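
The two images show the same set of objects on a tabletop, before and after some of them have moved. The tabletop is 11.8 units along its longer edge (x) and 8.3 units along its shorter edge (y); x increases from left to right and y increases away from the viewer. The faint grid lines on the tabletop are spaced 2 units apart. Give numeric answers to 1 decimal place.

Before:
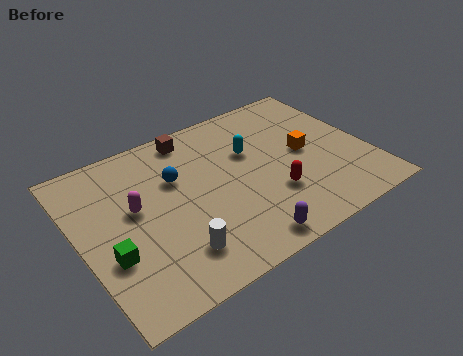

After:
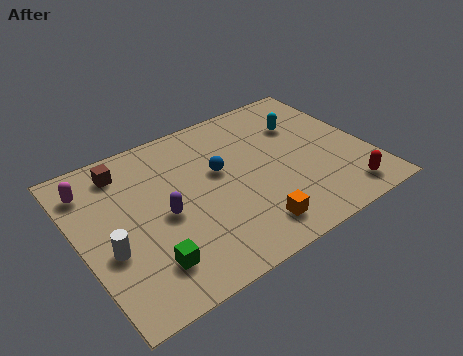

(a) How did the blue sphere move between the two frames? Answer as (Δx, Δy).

(1.7, -0.5)

The blue sphere started near (4.1, 5.4) and ended near (5.8, 4.9).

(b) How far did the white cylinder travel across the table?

2.8

The white cylinder moved from about (3.4, 1.8) to (1.0, 3.2), a distance of √(2.4² + 1.4²) ≈ 2.8.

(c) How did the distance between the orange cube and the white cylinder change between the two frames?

-0.7

The distance was about 6.4 in the first image and 5.7 in the second, so they moved 0.7 units closer together.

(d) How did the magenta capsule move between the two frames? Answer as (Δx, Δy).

(-1.5, 1.9)

The magenta capsule started near (2.3, 4.7) and ended near (0.8, 6.6).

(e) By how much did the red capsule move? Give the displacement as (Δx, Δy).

(2.7, -1.4)

The red capsule was at about (7.6, 2.6) and moved to about (10.3, 1.2).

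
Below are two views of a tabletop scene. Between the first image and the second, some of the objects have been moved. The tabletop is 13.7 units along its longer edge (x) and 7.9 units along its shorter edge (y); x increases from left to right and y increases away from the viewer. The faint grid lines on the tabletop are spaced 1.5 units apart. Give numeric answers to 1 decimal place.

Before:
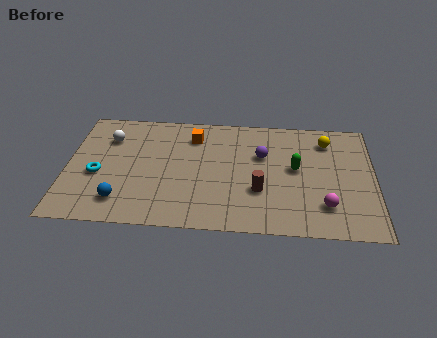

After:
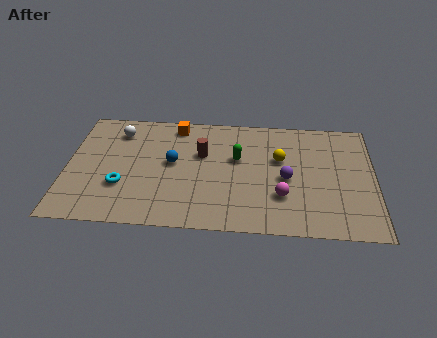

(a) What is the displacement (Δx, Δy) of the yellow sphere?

(-2.1, -1.4)

The yellow sphere was at about (11.6, 6.3) and moved to about (9.5, 4.9).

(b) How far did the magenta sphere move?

2.0

The magenta sphere moved from about (11.5, 1.9) to (9.6, 2.4), a distance of √(1.9² + 0.5²) ≈ 2.0.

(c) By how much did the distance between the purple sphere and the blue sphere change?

-2.0

The distance was about 7.1 in the first image and 5.1 in the second, so they moved 2.0 units closer together.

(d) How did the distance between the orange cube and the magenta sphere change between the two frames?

-0.7

The distance was about 7.3 in the first image and 6.6 in the second, so they moved 0.7 units closer together.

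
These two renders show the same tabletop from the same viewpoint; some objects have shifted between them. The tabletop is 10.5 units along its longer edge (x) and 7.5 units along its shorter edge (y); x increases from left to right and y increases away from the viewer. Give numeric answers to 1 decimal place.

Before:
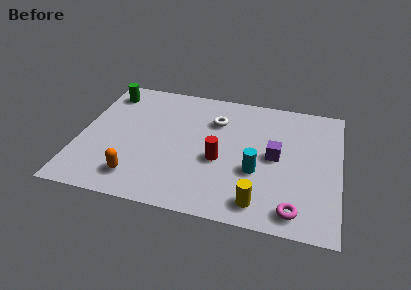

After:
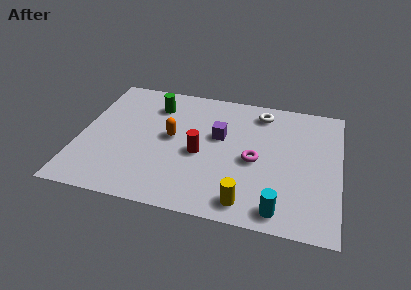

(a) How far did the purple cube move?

2.4

The purple cube was near (7.9, 3.8) before and (5.6, 4.5) after, so it travelled √(2.3² + 0.7²) ≈ 2.4 units.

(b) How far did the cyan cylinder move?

2.1

The cyan cylinder was near (7.2, 2.8) before and (8.2, 0.9) after, so it travelled √(1.0² + 1.9²) ≈ 2.1 units.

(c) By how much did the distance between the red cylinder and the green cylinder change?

-2.5

Before: roughly 5.7 units apart; after: 3.2. That's 2.5 units closer together.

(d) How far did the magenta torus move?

2.9

The magenta torus was near (8.8, 1.0) before and (7.1, 3.4) after, so it travelled √(1.7² + 2.4²) ≈ 2.9 units.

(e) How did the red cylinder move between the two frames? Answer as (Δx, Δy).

(-0.8, 0.2)

The red cylinder was at about (5.7, 3.1) and moved to about (4.9, 3.3).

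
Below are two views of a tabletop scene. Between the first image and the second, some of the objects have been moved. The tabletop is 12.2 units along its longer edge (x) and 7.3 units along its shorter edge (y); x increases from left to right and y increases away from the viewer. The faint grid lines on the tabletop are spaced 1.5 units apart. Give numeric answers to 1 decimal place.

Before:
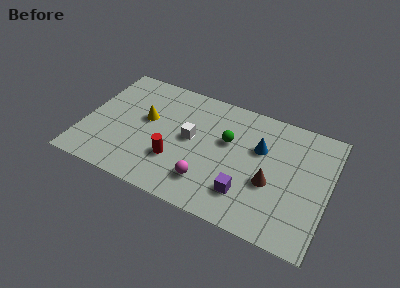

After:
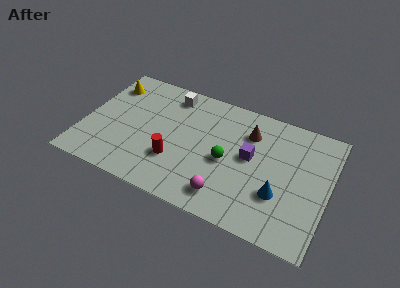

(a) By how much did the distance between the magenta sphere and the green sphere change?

-0.9

Before: roughly 2.9 units apart; after: 2.0. That's 0.9 units closer together.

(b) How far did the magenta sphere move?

1.1

The magenta sphere was near (6.4, 1.7) before and (7.4, 1.3) after, so it travelled √(1.0² + 0.4²) ≈ 1.1 units.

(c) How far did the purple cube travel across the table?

2.2

The purple cube was near (8.3, 1.8) before and (8.3, 4.0) after, so it travelled √(0.0² + 2.2²) ≈ 2.2 units.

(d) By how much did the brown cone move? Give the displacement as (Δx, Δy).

(-1.3, 2.5)

The brown cone started near (9.4, 2.9) and ended near (8.1, 5.4).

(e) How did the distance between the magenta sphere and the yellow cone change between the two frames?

+3.6

The distance was about 4.2 in the first image and 7.8 in the second, so they moved 3.6 units further apart.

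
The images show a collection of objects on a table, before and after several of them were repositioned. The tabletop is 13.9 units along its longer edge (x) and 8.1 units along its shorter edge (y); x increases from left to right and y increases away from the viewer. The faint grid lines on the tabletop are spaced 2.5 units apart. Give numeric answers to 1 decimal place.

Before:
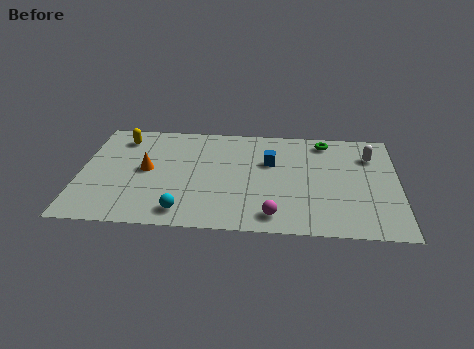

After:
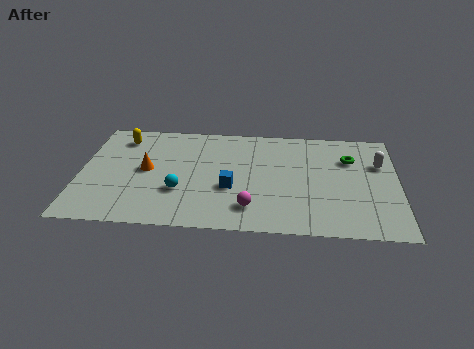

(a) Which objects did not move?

the orange cone and the yellow capsule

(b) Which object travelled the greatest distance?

the blue cube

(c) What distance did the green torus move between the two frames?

1.7

The green torus moved from about (10.7, 7.0) to (11.8, 5.7), a distance of √(1.1² + 1.3²) ≈ 1.7.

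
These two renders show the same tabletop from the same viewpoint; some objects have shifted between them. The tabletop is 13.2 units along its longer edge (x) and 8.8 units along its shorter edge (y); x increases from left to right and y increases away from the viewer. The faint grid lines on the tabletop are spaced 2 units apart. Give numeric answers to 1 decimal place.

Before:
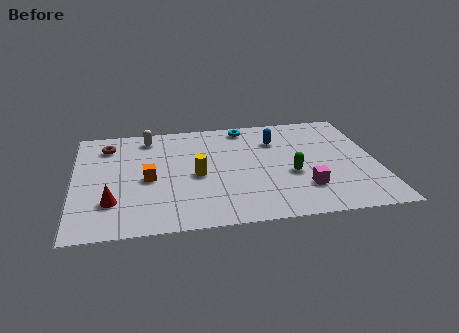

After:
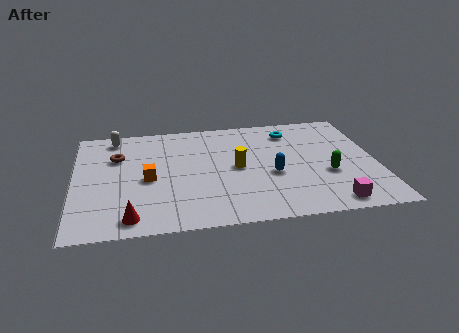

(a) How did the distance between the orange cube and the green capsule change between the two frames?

+1.6

Before: roughly 6.2 units apart; after: 7.8. That's 1.6 units further apart.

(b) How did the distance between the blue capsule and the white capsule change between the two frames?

+2.2

Before: roughly 5.7 units apart; after: 7.9. That's 2.2 units further apart.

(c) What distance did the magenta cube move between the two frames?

1.7

From (9.9, 2.3) to (11.0, 1.0), the magenta cube covered √(1.1² + 1.3²) ≈ 1.7 units.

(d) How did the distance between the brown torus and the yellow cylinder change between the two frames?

+0.6

The distance was about 4.8 in the first image and 5.4 in the second, so they moved 0.6 units further apart.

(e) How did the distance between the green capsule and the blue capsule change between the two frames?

-0.5

Before: roughly 2.9 units apart; after: 2.4. That's 0.5 units closer together.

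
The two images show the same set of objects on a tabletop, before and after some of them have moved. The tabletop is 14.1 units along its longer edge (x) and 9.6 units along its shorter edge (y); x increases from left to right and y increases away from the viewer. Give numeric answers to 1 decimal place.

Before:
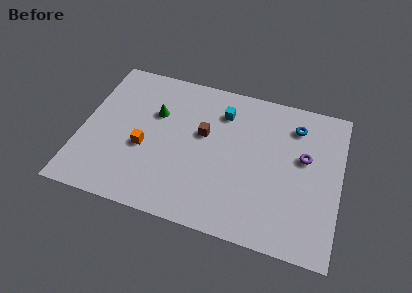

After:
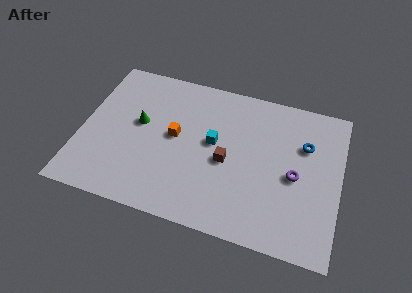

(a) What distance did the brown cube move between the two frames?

2.0

From (6.6, 5.7) to (8.0, 4.3), the brown cube covered √(1.4² + 1.4²) ≈ 2.0 units.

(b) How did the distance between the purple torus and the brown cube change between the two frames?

-1.8

They were about 5.5 units apart before and 3.7 after — 1.8 units closer together.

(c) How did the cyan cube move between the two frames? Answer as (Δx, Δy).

(-0.3, -2.1)

The cyan cube started near (7.5, 7.4) and ended near (7.2, 5.3).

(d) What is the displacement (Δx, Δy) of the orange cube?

(1.6, 1.2)

The orange cube was at about (3.5, 3.9) and moved to about (5.1, 5.1).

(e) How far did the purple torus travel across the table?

1.4

The purple torus moved from about (12.1, 5.7) to (11.7, 4.4), a distance of √(0.4² + 1.3²) ≈ 1.4.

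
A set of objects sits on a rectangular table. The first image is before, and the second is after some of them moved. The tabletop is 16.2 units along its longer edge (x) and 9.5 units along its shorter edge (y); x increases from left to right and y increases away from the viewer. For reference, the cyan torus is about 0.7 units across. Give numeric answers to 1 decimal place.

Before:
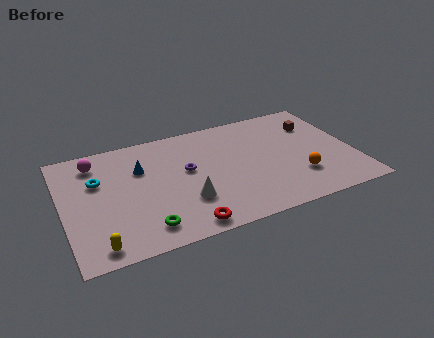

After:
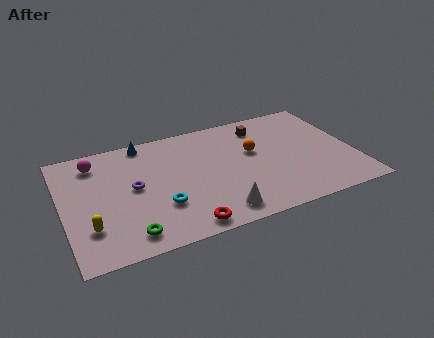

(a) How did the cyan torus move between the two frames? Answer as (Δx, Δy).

(3.2, -3.2)

The cyan torus was at about (2.0, 6.2) and moved to about (5.2, 3.0).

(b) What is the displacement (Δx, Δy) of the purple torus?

(-3.0, -0.4)

The purple torus started near (6.9, 5.4) and ended near (3.9, 5.0).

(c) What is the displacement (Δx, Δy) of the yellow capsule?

(-0.3, 1.5)

From the two frames, the yellow capsule sits at roughly (1.6, 1.1) before and (1.3, 2.6) after.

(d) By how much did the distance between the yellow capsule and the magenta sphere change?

-1.5

The distance was about 6.7 in the first image and 5.2 in the second, so they moved 1.5 units closer together.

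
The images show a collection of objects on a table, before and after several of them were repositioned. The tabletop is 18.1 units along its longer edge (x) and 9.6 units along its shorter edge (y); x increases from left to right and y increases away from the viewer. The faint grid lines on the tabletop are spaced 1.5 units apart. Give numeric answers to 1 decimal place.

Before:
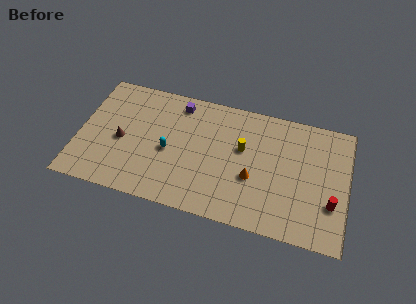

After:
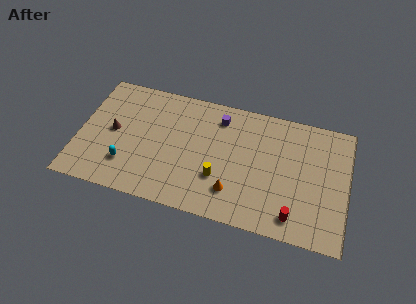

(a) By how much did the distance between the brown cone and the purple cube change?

+2.3

The distance was about 5.3 in the first image and 7.6 in the second, so they moved 2.3 units further apart.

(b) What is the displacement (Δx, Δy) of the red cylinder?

(-2.4, -1.6)

The red cylinder started near (17.1, 3.1) and ended near (14.7, 1.5).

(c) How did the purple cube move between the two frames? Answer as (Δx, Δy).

(2.8, -0.4)

The purple cube started near (6.5, 8.2) and ended near (9.3, 7.8).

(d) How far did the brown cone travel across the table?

0.8

The brown cone was near (2.9, 4.3) before and (2.3, 4.9) after, so it travelled √(0.6² + 0.6²) ≈ 0.8 units.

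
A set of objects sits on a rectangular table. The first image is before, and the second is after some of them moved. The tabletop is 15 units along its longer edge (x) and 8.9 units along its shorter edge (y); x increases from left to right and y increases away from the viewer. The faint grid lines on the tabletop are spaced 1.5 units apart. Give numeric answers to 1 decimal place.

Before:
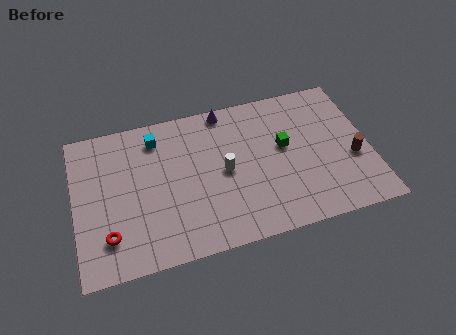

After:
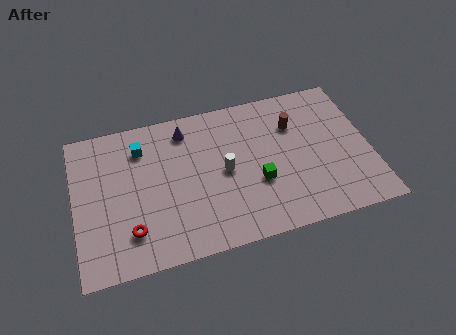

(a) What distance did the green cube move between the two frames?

2.3

From (10.7, 5.1) to (9.2, 3.3), the green cube covered √(1.5² + 1.8²) ≈ 2.3 units.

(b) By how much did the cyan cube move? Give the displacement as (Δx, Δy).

(-0.8, -0.4)

The cyan cube was at about (4.3, 7.3) and moved to about (3.5, 6.9).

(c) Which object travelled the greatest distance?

the brown cylinder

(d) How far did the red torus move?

1.1

The red torus moved from about (1.6, 2.1) to (2.7, 2.1), a distance of √(1.1² + 0.0²) ≈ 1.1.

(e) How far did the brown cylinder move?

4.0

From (14.1, 3.5) to (11.3, 6.3), the brown cylinder covered √(2.8² + 2.8²) ≈ 4.0 units.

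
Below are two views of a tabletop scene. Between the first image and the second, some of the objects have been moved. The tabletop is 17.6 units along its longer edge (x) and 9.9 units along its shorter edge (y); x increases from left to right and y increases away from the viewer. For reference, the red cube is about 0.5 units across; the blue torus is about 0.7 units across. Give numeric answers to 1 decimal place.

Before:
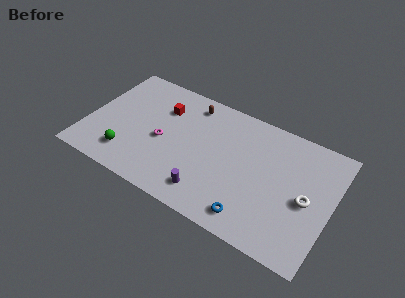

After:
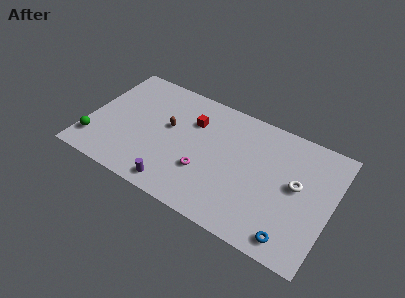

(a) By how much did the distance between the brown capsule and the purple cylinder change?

-2.3

Before: roughly 7.0 units apart; after: 4.7. That's 2.3 units closer together.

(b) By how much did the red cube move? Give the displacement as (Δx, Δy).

(2.2, -0.1)

The red cube started near (5.1, 7.1) and ended near (7.3, 7.0).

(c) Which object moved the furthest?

the magenta torus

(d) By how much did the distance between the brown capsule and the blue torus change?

+1.8

The distance was about 8.8 in the first image and 10.6 in the second, so they moved 1.8 units further apart.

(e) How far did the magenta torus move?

3.4

The magenta torus was near (5.5, 4.4) before and (8.7, 3.3) after, so it travelled √(3.2² + 1.1²) ≈ 3.4 units.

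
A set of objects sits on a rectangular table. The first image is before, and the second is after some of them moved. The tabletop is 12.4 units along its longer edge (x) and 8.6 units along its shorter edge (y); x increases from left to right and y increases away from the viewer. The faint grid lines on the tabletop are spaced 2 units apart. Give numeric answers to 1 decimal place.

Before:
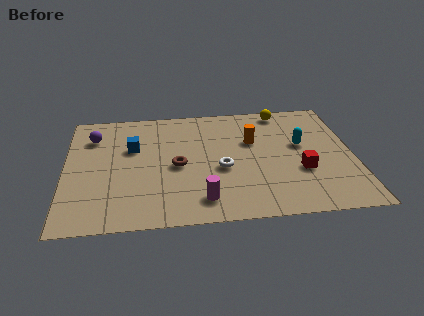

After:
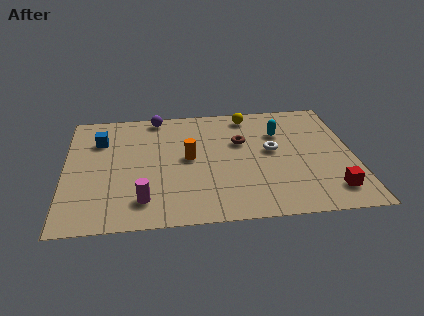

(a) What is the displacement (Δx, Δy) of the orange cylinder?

(-2.8, -1.0)

From the two frames, the orange cylinder sits at roughly (8.1, 5.5) before and (5.3, 4.5) after.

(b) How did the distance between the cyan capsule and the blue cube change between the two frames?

+0.5

Before: roughly 7.3 units apart; after: 7.8. That's 0.5 units further apart.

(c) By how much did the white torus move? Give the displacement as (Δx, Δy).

(2.2, 1.1)

The white torus was at about (6.7, 3.6) and moved to about (8.9, 4.7).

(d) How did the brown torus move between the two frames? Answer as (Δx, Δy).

(2.8, 1.5)

The brown torus started near (4.8, 4.0) and ended near (7.6, 5.5).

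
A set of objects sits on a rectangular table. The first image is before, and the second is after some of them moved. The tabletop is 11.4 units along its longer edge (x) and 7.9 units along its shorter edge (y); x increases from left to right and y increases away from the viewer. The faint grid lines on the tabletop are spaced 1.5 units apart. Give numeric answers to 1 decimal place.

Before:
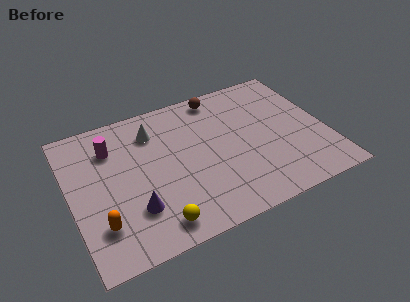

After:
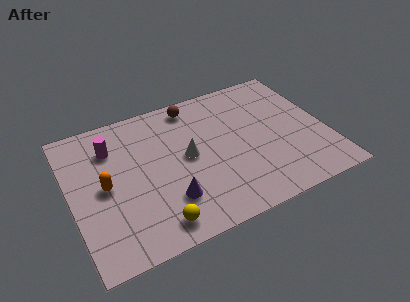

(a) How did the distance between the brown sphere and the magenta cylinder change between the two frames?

-1.2

Before: roughly 5.1 units apart; after: 3.9. That's 1.2 units closer together.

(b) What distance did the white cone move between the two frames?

2.4

The white cone moved from about (3.9, 6.1) to (5.2, 4.1), a distance of √(1.3² + 2.0²) ≈ 2.4.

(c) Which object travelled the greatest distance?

the white cone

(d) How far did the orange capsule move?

1.9

The orange capsule moved from about (1.1, 2.0) to (1.5, 3.9), a distance of √(0.4² + 1.9²) ≈ 1.9.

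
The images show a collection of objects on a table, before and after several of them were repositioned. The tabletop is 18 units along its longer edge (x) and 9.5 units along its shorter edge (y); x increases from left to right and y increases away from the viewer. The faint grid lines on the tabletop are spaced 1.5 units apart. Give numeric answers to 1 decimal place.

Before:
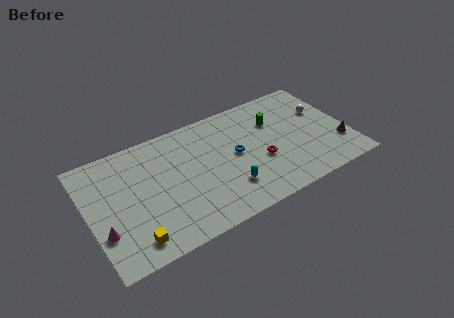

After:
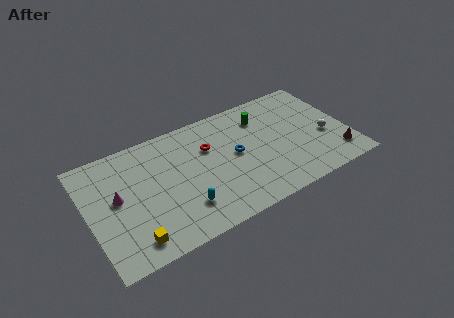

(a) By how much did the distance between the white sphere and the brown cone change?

-1.5

The distance was about 3.5 in the first image and 2.0 in the second, so they moved 1.5 units closer together.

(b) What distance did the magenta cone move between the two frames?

2.5

The magenta cone moved from about (0.8, 3.0) to (2.0, 5.2), a distance of √(1.2² + 2.2²) ≈ 2.5.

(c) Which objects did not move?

the yellow cube and the blue torus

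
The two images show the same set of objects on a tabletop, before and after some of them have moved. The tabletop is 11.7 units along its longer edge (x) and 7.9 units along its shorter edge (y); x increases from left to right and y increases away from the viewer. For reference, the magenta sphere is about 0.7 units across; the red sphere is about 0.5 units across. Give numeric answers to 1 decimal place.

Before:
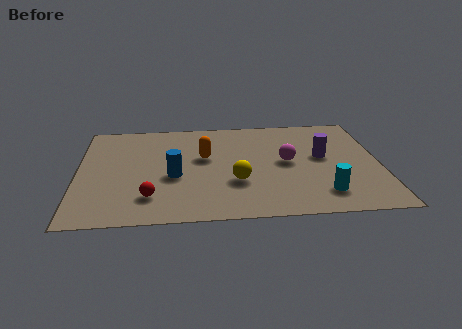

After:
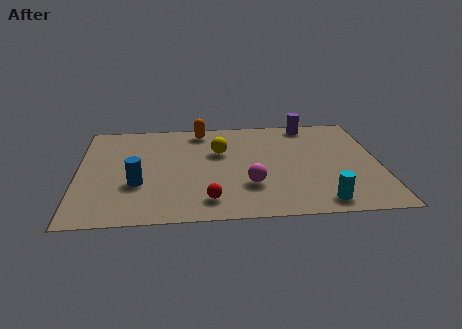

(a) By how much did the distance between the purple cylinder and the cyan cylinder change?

+3.3

The distance was about 2.8 in the first image and 6.1 in the second, so they moved 3.3 units further apart.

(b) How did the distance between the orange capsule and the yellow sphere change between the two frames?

-0.4

They were about 2.3 units apart before and 1.9 after — 0.4 units closer together.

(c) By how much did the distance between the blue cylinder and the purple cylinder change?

+2.1

Before: roughly 5.9 units apart; after: 8.0. That's 2.1 units further apart.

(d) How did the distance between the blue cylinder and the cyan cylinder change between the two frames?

+1.3

The distance was about 5.9 in the first image and 7.2 in the second, so they moved 1.3 units further apart.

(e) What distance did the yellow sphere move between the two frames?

2.5

The yellow sphere moved from about (6.1, 2.7) to (5.5, 5.1), a distance of √(0.6² + 2.4²) ≈ 2.5.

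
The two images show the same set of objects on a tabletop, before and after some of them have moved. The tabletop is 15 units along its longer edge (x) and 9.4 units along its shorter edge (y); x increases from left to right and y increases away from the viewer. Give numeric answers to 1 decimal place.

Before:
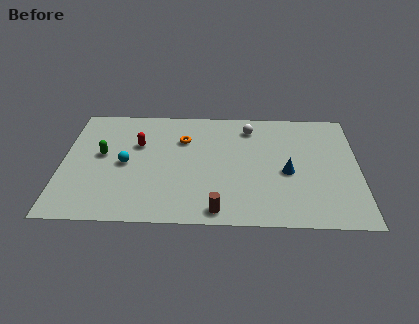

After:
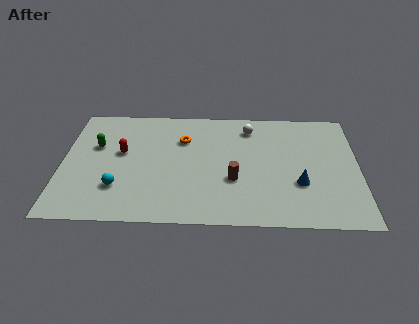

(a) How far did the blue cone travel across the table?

1.1

From (11.4, 4.1) to (12.0, 3.2), the blue cone covered √(0.6² + 0.9²) ≈ 1.1 units.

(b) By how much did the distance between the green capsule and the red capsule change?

-0.6

Before: roughly 2.0 units apart; after: 1.4. That's 0.6 units closer together.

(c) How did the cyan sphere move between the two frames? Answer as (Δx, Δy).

(-0.3, -1.9)

From the two frames, the cyan sphere sits at roughly (3.2, 4.5) before and (2.9, 2.6) after.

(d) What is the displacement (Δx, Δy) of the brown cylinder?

(0.8, 2.4)

The brown cylinder was at about (7.9, 1.0) and moved to about (8.7, 3.4).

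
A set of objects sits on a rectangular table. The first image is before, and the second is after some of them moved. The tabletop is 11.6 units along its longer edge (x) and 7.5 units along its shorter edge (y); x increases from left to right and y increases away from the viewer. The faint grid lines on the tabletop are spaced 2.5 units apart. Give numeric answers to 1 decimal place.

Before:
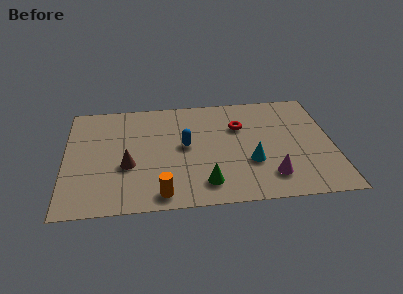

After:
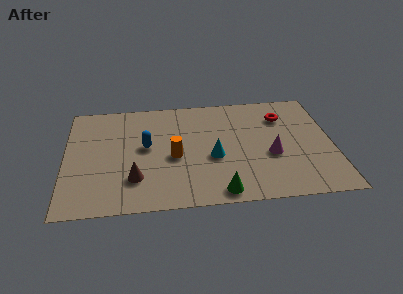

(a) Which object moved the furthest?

the orange cylinder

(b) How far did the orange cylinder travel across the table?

2.5

The orange cylinder was near (4.1, 0.9) before and (4.7, 3.3) after, so it travelled √(0.6² + 2.4²) ≈ 2.5 units.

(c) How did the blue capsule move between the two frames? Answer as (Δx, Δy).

(-1.7, 0.1)

The blue capsule started near (5.2, 4.0) and ended near (3.5, 4.1).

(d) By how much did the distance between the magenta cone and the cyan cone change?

+1.2

The distance was about 1.3 in the first image and 2.5 in the second, so they moved 1.2 units further apart.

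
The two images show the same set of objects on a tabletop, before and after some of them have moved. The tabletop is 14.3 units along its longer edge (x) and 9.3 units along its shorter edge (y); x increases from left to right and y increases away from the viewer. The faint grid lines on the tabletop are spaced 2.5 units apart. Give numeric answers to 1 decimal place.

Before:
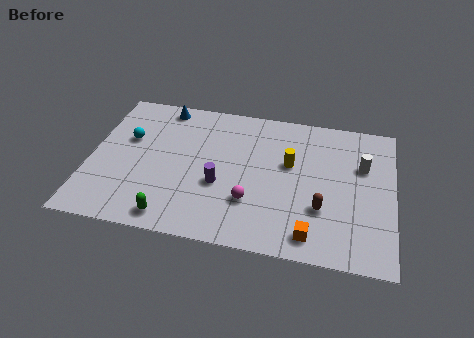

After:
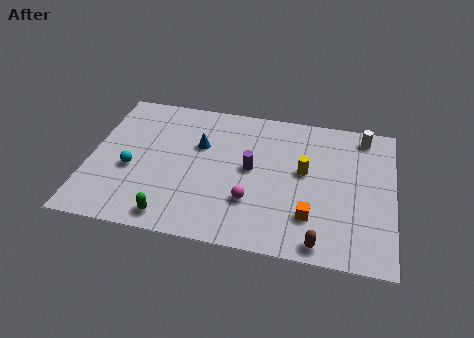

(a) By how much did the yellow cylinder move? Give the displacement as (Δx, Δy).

(0.7, -0.4)

The yellow cylinder was at about (9.4, 5.6) and moved to about (10.1, 5.2).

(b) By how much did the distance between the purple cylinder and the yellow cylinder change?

-1.3

Before: roughly 3.8 units apart; after: 2.5. That's 1.3 units closer together.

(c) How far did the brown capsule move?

2.1

From (11.0, 3.0) to (11.0, 0.9), the brown capsule covered √(0.0² + 2.1²) ≈ 2.1 units.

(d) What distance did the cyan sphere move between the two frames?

2.0

The cyan sphere was near (1.7, 5.8) before and (2.0, 3.8) after, so it travelled √(0.3² + 2.0²) ≈ 2.0 units.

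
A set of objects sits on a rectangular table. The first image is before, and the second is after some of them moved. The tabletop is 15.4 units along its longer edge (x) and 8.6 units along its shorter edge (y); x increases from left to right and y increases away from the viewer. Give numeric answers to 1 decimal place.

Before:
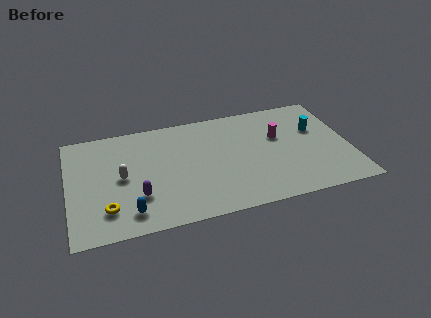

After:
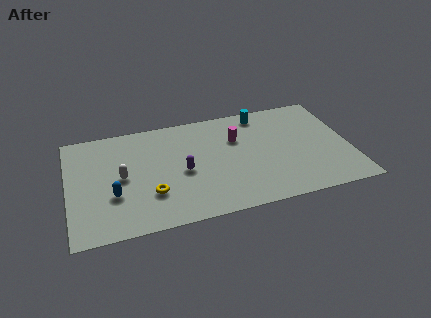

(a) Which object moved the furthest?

the cyan cylinder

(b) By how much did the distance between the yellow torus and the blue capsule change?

+0.7

Before: roughly 1.3 units apart; after: 2.0. That's 0.7 units further apart.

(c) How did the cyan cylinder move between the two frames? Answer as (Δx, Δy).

(-2.9, 2.0)

From the two frames, the cyan cylinder sits at roughly (13.7, 5.5) before and (10.8, 7.5) after.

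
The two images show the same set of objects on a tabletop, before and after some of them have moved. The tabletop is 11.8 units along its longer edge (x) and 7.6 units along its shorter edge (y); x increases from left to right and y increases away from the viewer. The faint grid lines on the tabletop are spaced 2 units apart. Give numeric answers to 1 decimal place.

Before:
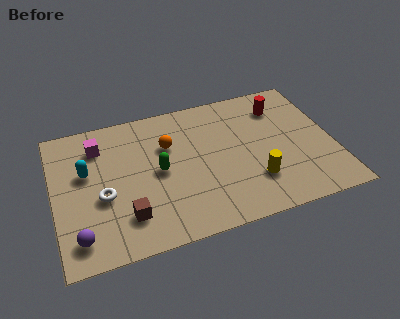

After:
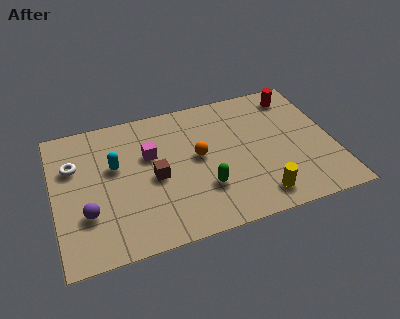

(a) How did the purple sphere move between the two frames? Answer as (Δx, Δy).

(0.4, 1.1)

The purple sphere started near (0.9, 1.3) and ended near (1.3, 2.4).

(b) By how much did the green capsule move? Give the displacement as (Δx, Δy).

(1.8, -1.5)

The green capsule was at about (4.4, 3.8) and moved to about (6.2, 2.3).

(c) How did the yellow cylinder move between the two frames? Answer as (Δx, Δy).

(0.1, -0.9)

The yellow cylinder was at about (8.3, 2.1) and moved to about (8.4, 1.2).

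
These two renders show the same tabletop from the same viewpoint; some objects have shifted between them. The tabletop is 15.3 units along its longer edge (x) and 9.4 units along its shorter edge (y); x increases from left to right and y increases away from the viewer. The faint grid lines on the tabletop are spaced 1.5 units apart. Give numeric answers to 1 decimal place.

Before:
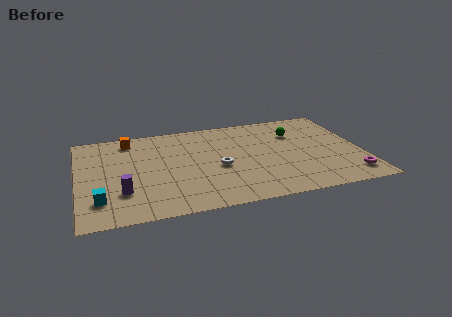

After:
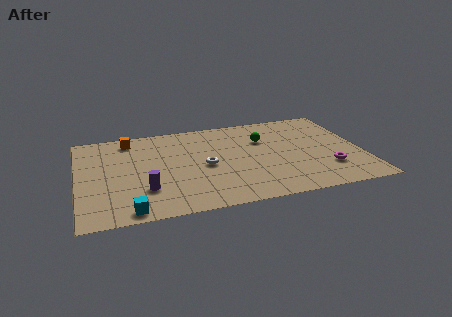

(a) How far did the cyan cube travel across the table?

2.0

From (1.1, 2.2) to (2.6, 0.9), the cyan cube covered √(1.5² + 1.3²) ≈ 2.0 units.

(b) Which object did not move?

the orange cube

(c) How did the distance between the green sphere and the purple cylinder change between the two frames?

-2.8

The distance was about 10.4 in the first image and 7.6 in the second, so they moved 2.8 units closer together.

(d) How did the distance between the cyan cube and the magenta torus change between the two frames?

-2.5

Before: roughly 13.3 units apart; after: 10.8. That's 2.5 units closer together.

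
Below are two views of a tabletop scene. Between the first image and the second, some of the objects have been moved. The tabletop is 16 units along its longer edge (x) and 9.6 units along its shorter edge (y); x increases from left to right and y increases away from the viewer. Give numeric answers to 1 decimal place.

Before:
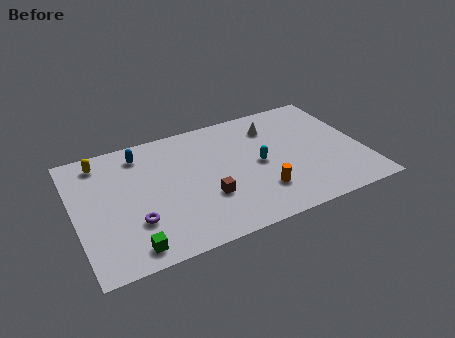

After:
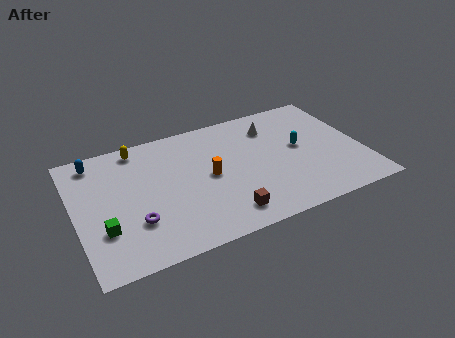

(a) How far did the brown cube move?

1.8

The brown cube moved from about (7.1, 3.2) to (7.9, 1.6), a distance of √(0.8² + 1.6²) ≈ 1.8.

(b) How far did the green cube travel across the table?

2.2

The green cube was near (2.7, 1.2) before and (1.4, 3.0) after, so it travelled √(1.3² + 1.8²) ≈ 2.2 units.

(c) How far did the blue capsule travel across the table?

2.5

The blue capsule was near (3.9, 8.0) before and (1.4, 8.3) after, so it travelled √(2.5² + 0.3²) ≈ 2.5 units.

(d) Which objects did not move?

the purple torus and the white cone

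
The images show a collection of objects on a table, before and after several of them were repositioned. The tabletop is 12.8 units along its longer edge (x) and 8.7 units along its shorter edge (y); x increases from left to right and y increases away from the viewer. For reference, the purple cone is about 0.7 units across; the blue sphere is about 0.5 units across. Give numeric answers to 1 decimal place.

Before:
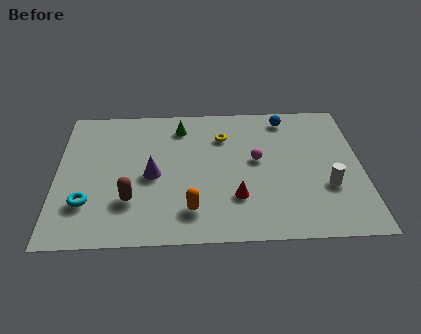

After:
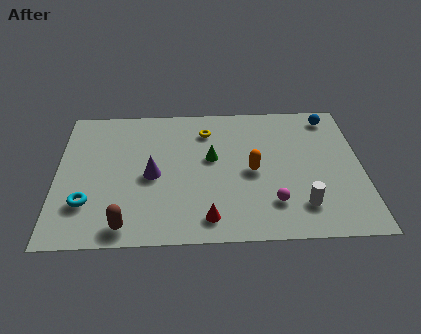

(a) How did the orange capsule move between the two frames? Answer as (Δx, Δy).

(2.6, 2.3)

From the two frames, the orange capsule sits at roughly (5.6, 1.8) before and (8.2, 4.1) after.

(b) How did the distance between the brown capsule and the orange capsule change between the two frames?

+3.5

Before: roughly 2.6 units apart; after: 6.1. That's 3.5 units further apart.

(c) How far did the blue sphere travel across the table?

1.9

From (9.7, 7.5) to (11.6, 7.5), the blue sphere covered √(1.9² + 0.0²) ≈ 1.9 units.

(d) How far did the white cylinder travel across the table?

1.6

The white cylinder moved from about (11.3, 3.0) to (10.2, 1.9), a distance of √(1.1² + 1.1²) ≈ 1.6.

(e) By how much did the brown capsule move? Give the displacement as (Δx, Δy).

(-0.2, -1.5)

From the two frames, the brown capsule sits at roughly (3.1, 2.5) before and (2.9, 1.0) after.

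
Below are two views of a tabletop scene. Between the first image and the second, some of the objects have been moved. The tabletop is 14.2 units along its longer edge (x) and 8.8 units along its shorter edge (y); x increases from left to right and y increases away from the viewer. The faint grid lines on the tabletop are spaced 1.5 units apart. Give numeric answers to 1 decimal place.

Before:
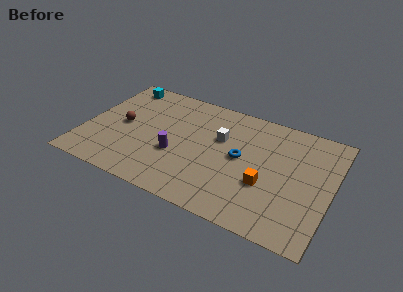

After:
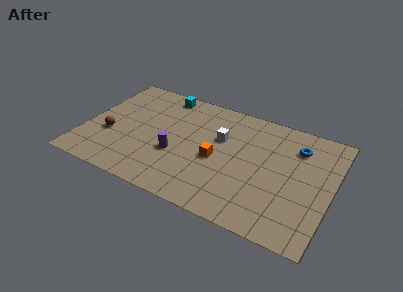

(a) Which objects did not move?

the purple cylinder and the white cube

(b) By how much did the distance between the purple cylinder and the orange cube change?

-2.8

They were about 5.2 units apart before and 2.4 after — 2.8 units closer together.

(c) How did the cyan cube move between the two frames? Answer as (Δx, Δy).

(2.5, 0.1)

The cyan cube started near (1.5, 7.7) and ended near (4.0, 7.8).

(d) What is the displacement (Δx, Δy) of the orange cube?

(-2.9, 0.7)

The orange cube was at about (10.6, 3.2) and moved to about (7.7, 3.9).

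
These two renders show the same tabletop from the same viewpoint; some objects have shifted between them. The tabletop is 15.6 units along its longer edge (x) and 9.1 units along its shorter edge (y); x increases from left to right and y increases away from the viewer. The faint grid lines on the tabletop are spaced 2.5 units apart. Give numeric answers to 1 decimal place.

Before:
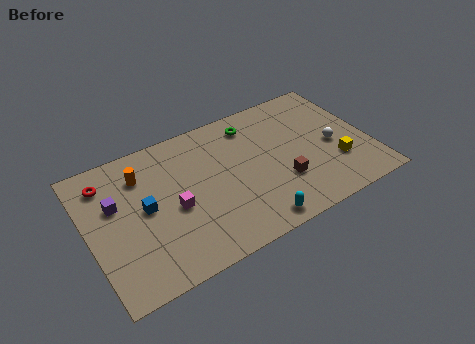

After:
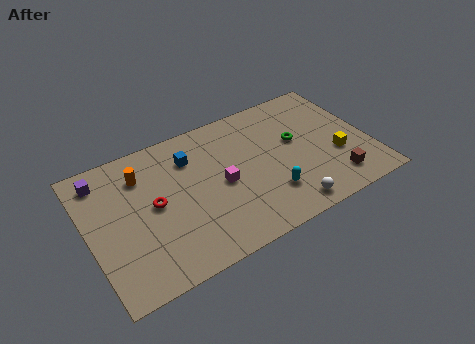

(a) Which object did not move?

the orange cylinder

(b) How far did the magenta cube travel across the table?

2.7

From (4.6, 4.0) to (7.3, 4.3), the magenta cube covered √(2.7² + 0.3²) ≈ 2.7 units.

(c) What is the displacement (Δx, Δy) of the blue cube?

(2.8, 2.1)

The blue cube started near (3.1, 4.7) and ended near (5.9, 6.8).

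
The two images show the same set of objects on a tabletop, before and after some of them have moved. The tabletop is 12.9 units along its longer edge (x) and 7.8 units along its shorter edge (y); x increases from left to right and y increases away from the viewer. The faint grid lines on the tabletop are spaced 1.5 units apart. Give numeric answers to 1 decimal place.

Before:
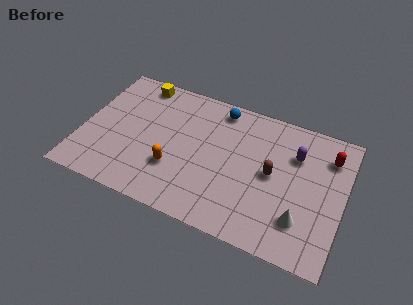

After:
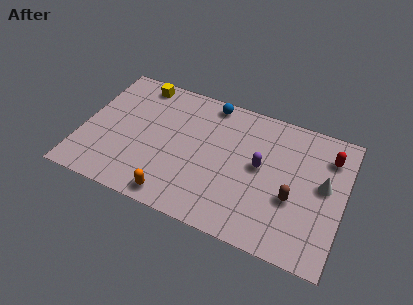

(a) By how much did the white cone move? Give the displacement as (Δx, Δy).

(0.9, 2.3)

From the two frames, the white cone sits at roughly (11.0, 2.0) before and (11.9, 4.3) after.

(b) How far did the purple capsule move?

2.1

The purple capsule was near (10.4, 5.5) before and (8.8, 4.2) after, so it travelled √(1.6² + 1.3²) ≈ 2.1 units.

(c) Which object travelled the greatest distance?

the white cone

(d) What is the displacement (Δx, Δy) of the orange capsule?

(0.2, -1.6)

The orange capsule started near (4.7, 2.5) and ended near (4.9, 0.9).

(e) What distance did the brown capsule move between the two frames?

1.5

The brown capsule was near (9.4, 4.0) before and (10.5, 3.0) after, so it travelled √(1.1² + 1.0²) ≈ 1.5 units.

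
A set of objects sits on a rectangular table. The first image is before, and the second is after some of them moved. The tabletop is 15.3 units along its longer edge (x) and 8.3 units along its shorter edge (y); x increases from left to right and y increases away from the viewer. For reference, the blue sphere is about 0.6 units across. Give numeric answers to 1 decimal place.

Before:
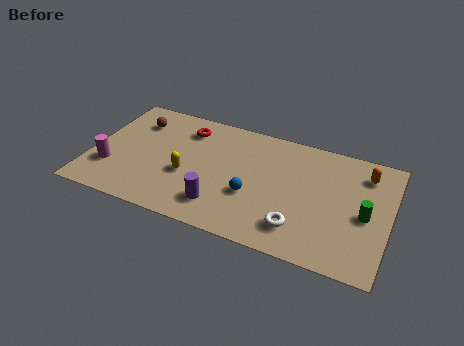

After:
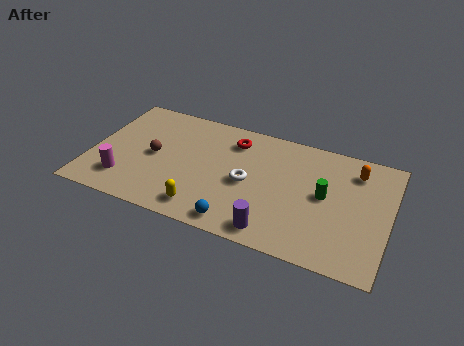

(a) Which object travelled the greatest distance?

the white torus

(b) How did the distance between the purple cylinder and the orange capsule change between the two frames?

-1.9

The distance was about 8.5 in the first image and 6.6 in the second, so they moved 1.9 units closer together.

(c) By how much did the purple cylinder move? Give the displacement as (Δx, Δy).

(2.8, -0.7)

The purple cylinder was at about (6.9, 1.8) and moved to about (9.7, 1.1).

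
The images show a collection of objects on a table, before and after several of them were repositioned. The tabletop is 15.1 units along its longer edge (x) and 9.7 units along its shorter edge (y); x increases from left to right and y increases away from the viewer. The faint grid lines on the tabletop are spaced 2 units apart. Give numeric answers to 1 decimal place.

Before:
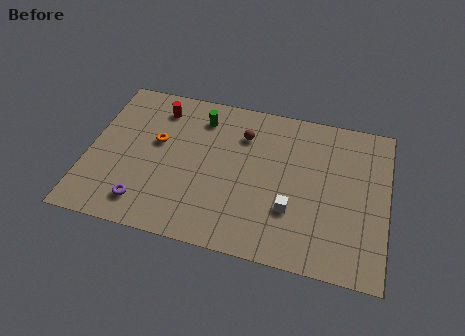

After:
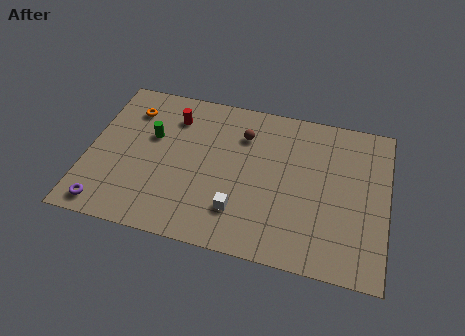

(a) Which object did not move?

the brown sphere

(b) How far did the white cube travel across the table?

2.7

The white cube was near (10.4, 3.1) before and (7.8, 2.4) after, so it travelled √(2.6² + 0.7²) ≈ 2.7 units.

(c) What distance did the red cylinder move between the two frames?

0.9

The red cylinder was near (3.3, 7.9) before and (4.1, 7.5) after, so it travelled √(0.8² + 0.4²) ≈ 0.9 units.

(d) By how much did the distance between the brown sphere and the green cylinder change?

+2.5

They were about 2.3 units apart before and 4.8 after — 2.5 units further apart.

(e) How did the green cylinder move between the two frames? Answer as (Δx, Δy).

(-2.4, -1.8)

The green cylinder was at about (5.5, 7.8) and moved to about (3.1, 6.0).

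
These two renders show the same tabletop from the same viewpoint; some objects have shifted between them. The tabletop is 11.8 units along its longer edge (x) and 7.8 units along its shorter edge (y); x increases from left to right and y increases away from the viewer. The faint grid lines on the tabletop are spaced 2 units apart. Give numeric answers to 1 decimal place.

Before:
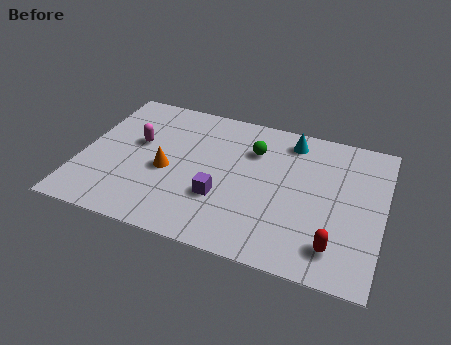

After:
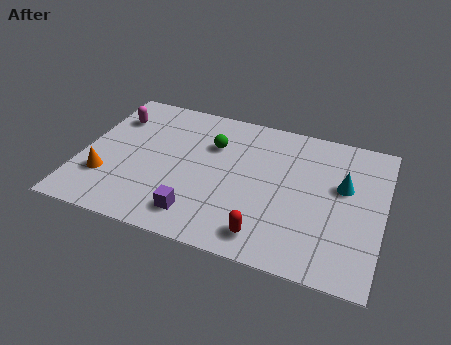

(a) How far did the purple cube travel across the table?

1.4

The purple cube moved from about (5.6, 2.6) to (4.8, 1.4), a distance of √(0.8² + 1.2²) ≈ 1.4.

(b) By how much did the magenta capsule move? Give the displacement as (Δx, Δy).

(-1.1, 1.2)

The magenta capsule was at about (2.1, 4.6) and moved to about (1.0, 5.8).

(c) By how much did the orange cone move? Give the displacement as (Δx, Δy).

(-2.3, -1.1)

The orange cone was at about (3.4, 3.4) and moved to about (1.1, 2.3).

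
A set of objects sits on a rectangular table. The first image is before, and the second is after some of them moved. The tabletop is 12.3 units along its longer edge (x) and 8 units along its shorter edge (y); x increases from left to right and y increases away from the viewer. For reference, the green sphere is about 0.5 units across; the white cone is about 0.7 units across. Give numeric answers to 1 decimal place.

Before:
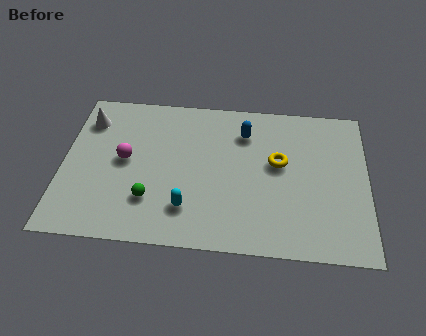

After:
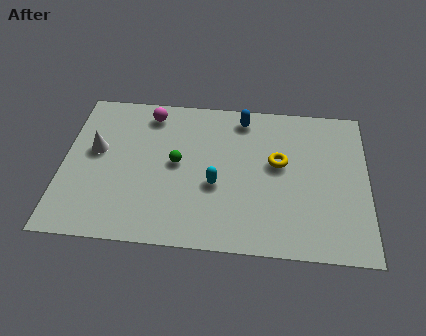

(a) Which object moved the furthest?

the magenta sphere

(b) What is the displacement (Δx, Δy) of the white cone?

(0.4, -1.6)

The white cone started near (0.9, 6.2) and ended near (1.3, 4.6).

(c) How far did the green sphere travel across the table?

2.2

The green sphere was near (3.6, 2.2) before and (4.6, 4.2) after, so it travelled √(1.0² + 2.0²) ≈ 2.2 units.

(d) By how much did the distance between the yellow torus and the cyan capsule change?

-1.6

They were about 4.5 units apart before and 2.9 after — 1.6 units closer together.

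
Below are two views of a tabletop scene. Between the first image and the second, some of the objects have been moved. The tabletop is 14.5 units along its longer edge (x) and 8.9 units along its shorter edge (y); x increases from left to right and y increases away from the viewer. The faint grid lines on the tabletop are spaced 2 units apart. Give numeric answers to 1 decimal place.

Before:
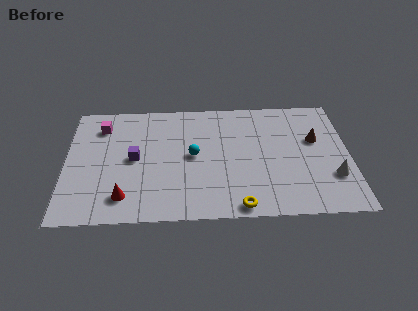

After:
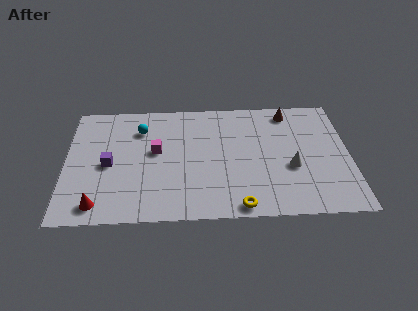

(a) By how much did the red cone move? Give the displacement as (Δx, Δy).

(-1.3, -0.5)

From the two frames, the red cone sits at roughly (3.0, 1.7) before and (1.7, 1.2) after.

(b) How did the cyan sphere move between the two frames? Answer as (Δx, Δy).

(-2.7, 2.1)

From the two frames, the cyan sphere sits at roughly (6.5, 4.6) before and (3.8, 6.7) after.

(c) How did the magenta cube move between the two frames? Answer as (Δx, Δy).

(2.8, -2.0)

The magenta cube started near (1.8, 7.0) and ended near (4.6, 5.0).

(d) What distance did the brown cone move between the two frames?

2.6

The brown cone was near (12.8, 5.5) before and (11.5, 7.7) after, so it travelled √(1.3² + 2.2²) ≈ 2.6 units.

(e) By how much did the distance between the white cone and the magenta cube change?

-5.5

The distance was about 12.6 in the first image and 7.1 in the second, so they moved 5.5 units closer together.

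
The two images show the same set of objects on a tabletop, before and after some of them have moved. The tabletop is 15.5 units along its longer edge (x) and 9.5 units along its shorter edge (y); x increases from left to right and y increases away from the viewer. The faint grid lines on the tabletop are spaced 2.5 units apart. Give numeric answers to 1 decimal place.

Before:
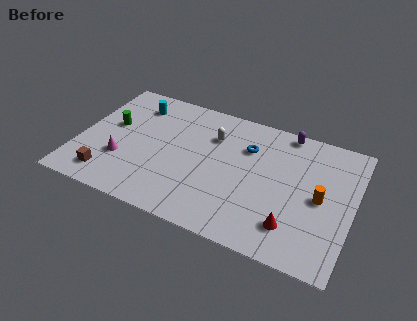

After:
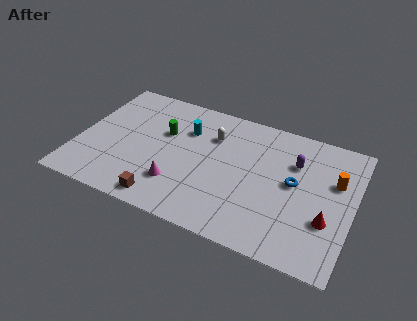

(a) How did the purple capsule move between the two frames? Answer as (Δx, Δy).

(0.7, -2.1)

From the two frames, the purple capsule sits at roughly (11.4, 8.7) before and (12.1, 6.6) after.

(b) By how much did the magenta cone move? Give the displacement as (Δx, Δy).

(3.3, -0.6)

The magenta cone started near (2.6, 3.1) and ended near (5.9, 2.5).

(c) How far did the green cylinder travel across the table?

3.0

The green cylinder was near (1.7, 5.5) before and (4.7, 6.0) after, so it travelled √(3.0² + 0.5²) ≈ 3.0 units.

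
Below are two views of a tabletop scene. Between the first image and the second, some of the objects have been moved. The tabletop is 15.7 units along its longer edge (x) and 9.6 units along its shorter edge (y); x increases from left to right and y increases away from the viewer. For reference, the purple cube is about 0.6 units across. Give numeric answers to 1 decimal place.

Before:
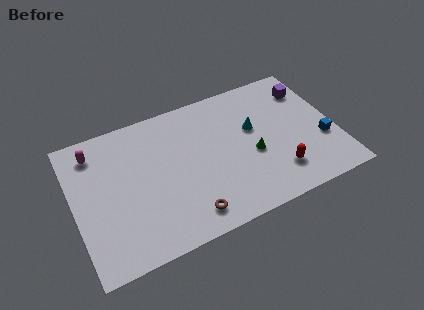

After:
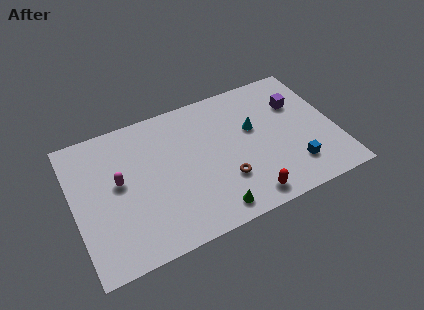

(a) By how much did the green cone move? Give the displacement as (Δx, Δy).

(-2.8, -2.8)

From the two frames, the green cone sits at roughly (10.6, 4.0) before and (7.8, 1.2) after.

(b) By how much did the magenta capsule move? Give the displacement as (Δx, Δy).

(1.2, -2.6)

The magenta capsule was at about (1.5, 7.9) and moved to about (2.7, 5.3).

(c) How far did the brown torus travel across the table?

2.8

From (6.4, 1.5) to (8.8, 2.9), the brown torus covered √(2.4² + 1.4²) ≈ 2.8 units.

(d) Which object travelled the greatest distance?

the green cone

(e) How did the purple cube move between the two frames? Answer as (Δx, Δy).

(-0.8, -0.8)

The purple cube was at about (14.5, 7.4) and moved to about (13.7, 6.6).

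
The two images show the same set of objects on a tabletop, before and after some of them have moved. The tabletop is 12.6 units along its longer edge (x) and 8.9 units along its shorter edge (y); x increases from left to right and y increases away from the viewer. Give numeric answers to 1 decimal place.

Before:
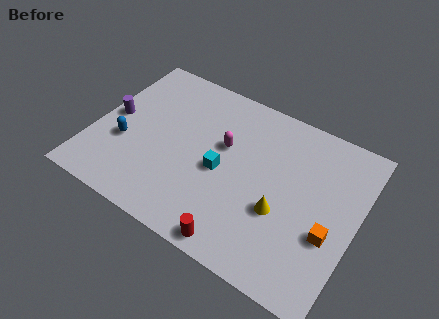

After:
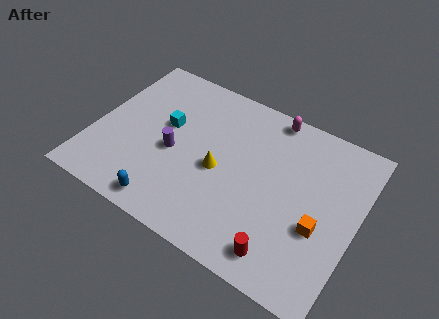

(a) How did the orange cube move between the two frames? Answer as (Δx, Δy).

(-0.5, 0.1)

The orange cube started near (11.5, 3.3) and ended near (11.0, 3.4).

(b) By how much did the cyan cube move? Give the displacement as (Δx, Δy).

(-2.9, 1.2)

The cyan cube was at about (6.2, 4.0) and moved to about (3.3, 5.2).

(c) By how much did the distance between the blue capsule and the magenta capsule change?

+3.1

They were about 5.0 units apart before and 8.1 after — 3.1 units further apart.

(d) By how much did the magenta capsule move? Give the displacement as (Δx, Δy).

(1.9, 2.7)

From the two frames, the magenta capsule sits at roughly (6.1, 5.4) before and (8.0, 8.1) after.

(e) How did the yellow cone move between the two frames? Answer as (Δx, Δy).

(-3.1, 0.7)

The yellow cone started near (9.2, 3.3) and ended near (6.1, 4.0).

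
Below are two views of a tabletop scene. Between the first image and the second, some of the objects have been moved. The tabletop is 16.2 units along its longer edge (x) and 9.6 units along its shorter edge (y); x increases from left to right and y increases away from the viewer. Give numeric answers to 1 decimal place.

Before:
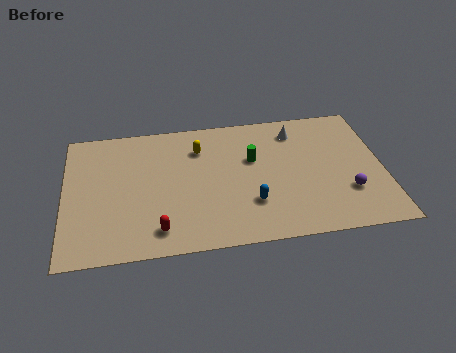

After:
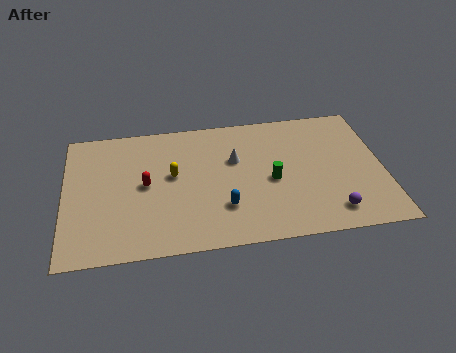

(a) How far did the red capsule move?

3.4

The red capsule was near (4.7, 1.6) before and (4.1, 4.9) after, so it travelled √(0.6² + 3.3²) ≈ 3.4 units.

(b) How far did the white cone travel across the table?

3.6

From (11.9, 7.8) to (8.7, 6.1), the white cone covered √(3.2² + 1.7²) ≈ 3.6 units.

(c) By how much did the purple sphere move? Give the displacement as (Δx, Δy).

(-0.9, -1.3)

From the two frames, the purple sphere sits at roughly (14.3, 2.9) before and (13.4, 1.6) after.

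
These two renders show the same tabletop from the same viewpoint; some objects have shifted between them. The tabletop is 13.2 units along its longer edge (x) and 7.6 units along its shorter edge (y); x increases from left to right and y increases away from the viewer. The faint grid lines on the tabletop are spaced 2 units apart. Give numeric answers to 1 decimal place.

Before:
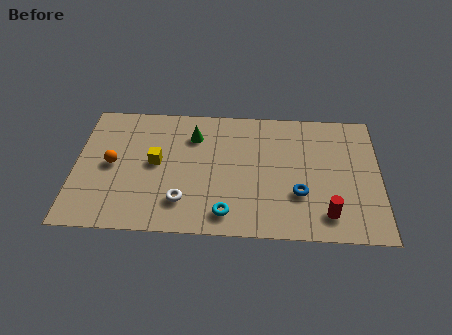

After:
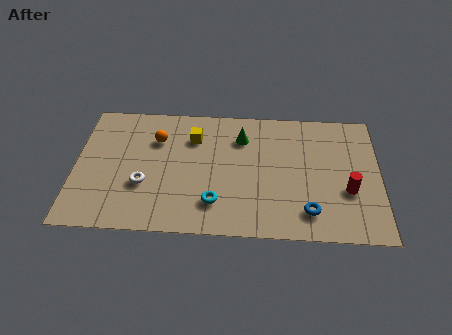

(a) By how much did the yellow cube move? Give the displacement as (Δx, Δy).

(1.6, 1.6)

The yellow cube was at about (3.5, 4.0) and moved to about (5.1, 5.6).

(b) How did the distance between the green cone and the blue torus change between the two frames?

-0.5

Before: roughly 5.6 units apart; after: 5.1. That's 0.5 units closer together.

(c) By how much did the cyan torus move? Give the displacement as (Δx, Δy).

(-0.5, 0.6)

From the two frames, the cyan torus sits at roughly (6.6, 1.2) before and (6.1, 1.8) after.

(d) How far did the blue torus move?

1.1

The blue torus was near (9.7, 2.5) before and (10.1, 1.5) after, so it travelled √(0.4² + 1.0²) ≈ 1.1 units.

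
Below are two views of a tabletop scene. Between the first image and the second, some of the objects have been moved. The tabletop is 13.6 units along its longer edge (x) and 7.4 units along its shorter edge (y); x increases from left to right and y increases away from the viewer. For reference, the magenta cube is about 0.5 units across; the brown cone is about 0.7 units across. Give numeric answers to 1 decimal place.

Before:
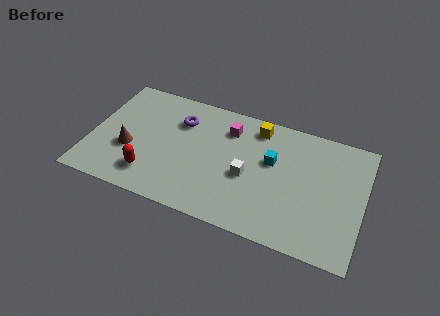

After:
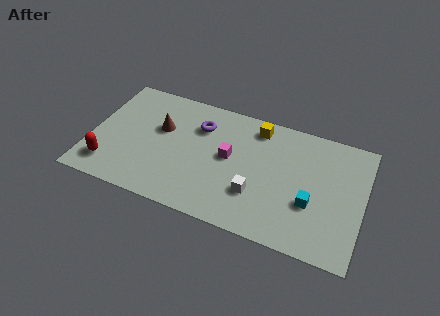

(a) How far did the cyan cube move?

2.8

The cyan cube moved from about (9.0, 4.5) to (11.1, 2.7), a distance of √(2.1² + 1.8²) ≈ 2.8.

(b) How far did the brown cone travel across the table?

2.3

From (2.0, 2.8) to (3.4, 4.6), the brown cone covered √(1.4² + 1.8²) ≈ 2.3 units.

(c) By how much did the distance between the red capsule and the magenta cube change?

+0.9

Before: roughly 5.4 units apart; after: 6.3. That's 0.9 units further apart.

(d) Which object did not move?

the yellow cube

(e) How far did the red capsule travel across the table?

2.1

The red capsule moved from about (3.2, 1.6) to (1.1, 1.5), a distance of √(2.1² + 0.1²) ≈ 2.1.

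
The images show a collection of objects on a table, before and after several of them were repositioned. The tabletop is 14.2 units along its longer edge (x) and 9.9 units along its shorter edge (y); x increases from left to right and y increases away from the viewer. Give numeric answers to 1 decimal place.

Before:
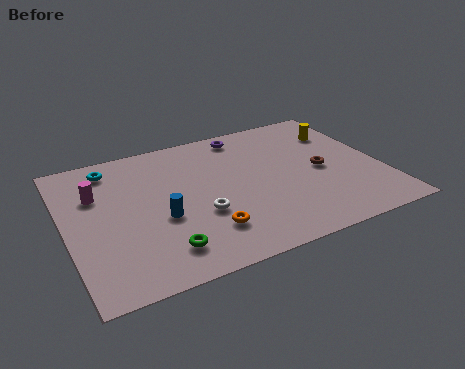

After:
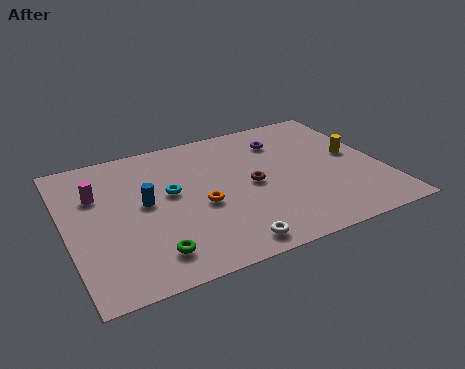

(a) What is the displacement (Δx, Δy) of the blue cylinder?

(-0.6, 1.3)

The blue cylinder started near (4.1, 4.0) and ended near (3.5, 5.3).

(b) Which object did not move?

the magenta cylinder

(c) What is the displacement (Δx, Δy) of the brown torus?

(-3.2, 0.1)

From the two frames, the brown torus sits at roughly (11.5, 4.7) before and (8.3, 4.8) after.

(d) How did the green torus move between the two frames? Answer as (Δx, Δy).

(-0.5, -0.1)

The green torus started near (3.9, 1.9) and ended near (3.4, 1.8).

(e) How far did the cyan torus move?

3.7

The cyan torus was near (2.3, 8.4) before and (4.7, 5.6) after, so it travelled √(2.4² + 2.8²) ≈ 3.7 units.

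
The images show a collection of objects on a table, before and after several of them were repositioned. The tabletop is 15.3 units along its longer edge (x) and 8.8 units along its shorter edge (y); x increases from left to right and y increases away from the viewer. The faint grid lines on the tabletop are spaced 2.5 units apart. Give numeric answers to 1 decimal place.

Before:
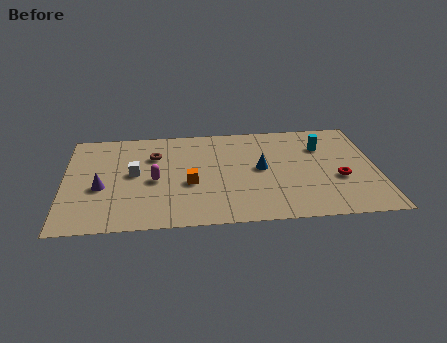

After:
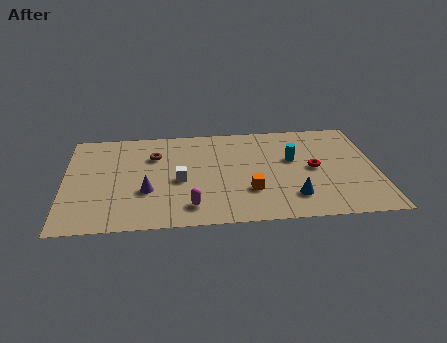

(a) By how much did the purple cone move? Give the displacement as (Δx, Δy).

(2.2, -0.5)

The purple cone started near (1.8, 3.6) and ended near (4.0, 3.1).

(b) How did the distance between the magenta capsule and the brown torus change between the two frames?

+2.7

They were about 2.2 units apart before and 4.9 after — 2.7 units further apart.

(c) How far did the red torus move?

1.6

From (13.4, 3.4) to (12.2, 4.4), the red torus covered √(1.2² + 1.0²) ≈ 1.6 units.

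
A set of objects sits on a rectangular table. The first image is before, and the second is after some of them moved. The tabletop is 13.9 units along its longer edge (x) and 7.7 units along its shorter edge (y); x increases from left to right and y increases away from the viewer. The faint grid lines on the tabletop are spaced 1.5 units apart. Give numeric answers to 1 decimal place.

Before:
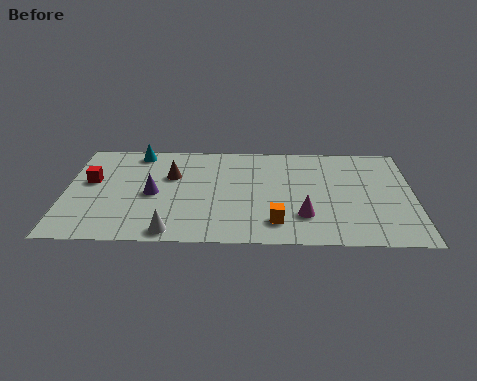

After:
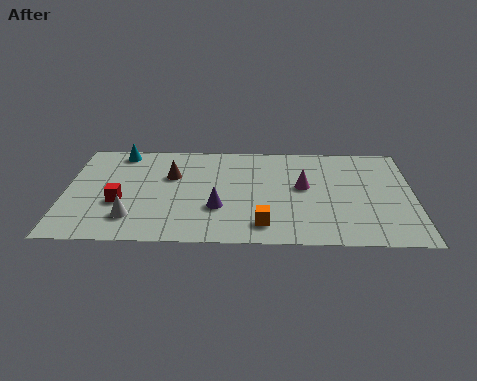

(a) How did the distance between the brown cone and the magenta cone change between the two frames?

-0.7

Before: roughly 6.0 units apart; after: 5.3. That's 0.7 units closer together.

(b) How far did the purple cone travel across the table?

2.8

The purple cone was near (3.5, 3.6) before and (6.1, 2.6) after, so it travelled √(2.6² + 1.0²) ≈ 2.8 units.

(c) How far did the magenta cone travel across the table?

2.2

From (9.5, 2.1) to (9.5, 4.3), the magenta cone covered √(0.0² + 2.2²) ≈ 2.2 units.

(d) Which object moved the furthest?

the purple cone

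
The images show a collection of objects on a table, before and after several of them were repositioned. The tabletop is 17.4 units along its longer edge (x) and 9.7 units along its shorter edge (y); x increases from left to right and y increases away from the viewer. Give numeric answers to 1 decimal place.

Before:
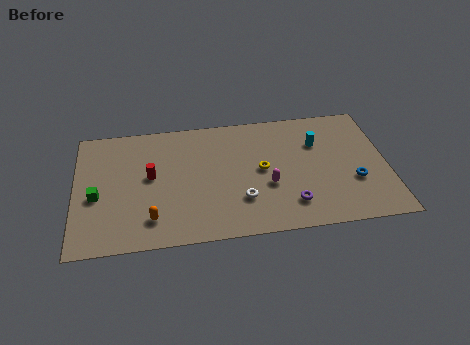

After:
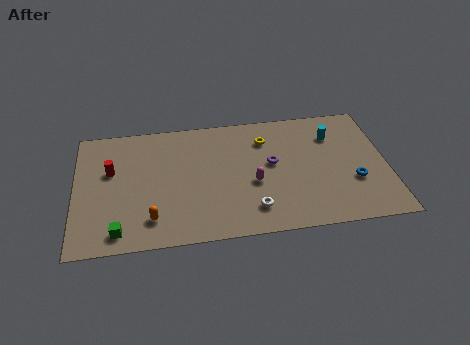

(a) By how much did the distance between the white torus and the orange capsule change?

+0.5

They were about 5.1 units apart before and 5.6 after — 0.5 units further apart.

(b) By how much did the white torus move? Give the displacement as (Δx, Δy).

(0.6, -0.8)

The white torus was at about (9.2, 2.8) and moved to about (9.8, 2.0).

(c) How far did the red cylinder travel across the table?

2.3

The red cylinder was near (4.2, 5.3) before and (2.0, 6.0) after, so it travelled √(2.2² + 0.7²) ≈ 2.3 units.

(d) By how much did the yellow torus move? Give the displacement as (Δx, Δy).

(0.3, 2.4)

From the two frames, the yellow torus sits at roughly (10.4, 5.0) before and (10.7, 7.4) after.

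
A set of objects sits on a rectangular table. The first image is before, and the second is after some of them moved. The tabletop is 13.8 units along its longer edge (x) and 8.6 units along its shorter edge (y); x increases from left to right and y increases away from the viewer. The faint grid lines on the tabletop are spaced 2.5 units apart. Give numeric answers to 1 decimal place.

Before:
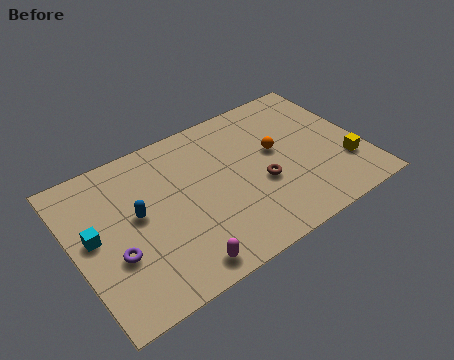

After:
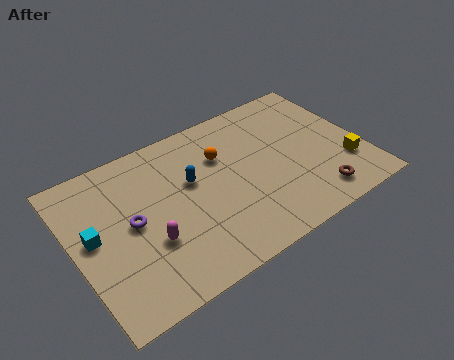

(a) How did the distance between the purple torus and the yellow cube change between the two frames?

-0.8

Before: roughly 11.1 units apart; after: 10.3. That's 0.8 units closer together.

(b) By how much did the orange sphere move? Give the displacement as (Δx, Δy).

(-2.5, 1.0)

The orange sphere started near (9.8, 4.9) and ended near (7.3, 5.9).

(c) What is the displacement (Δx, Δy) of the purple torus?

(1.0, 1.3)

From the two frames, the purple torus sits at roughly (1.7, 3.1) before and (2.7, 4.4) after.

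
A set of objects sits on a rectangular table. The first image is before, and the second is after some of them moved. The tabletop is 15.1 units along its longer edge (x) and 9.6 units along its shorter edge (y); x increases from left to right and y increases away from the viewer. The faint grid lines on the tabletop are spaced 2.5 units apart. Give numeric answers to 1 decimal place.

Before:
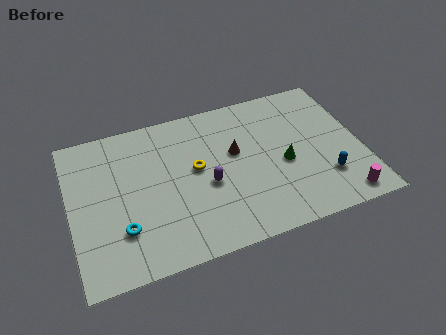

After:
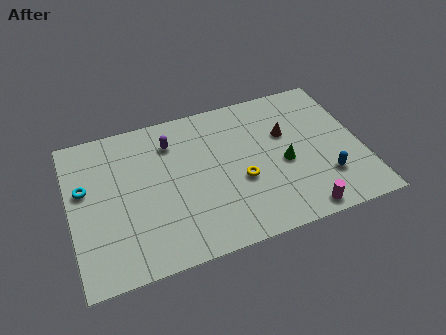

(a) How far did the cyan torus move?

3.5

The cyan torus moved from about (2.5, 2.7) to (0.8, 5.8), a distance of √(1.7² + 3.1²) ≈ 3.5.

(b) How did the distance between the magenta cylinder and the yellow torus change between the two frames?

-4.3

The distance was about 8.3 in the first image and 4.0 in the second, so they moved 4.3 units closer together.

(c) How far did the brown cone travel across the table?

2.7

The brown cone moved from about (8.6, 5.7) to (11.3, 6.1), a distance of √(2.7² + 0.4²) ≈ 2.7.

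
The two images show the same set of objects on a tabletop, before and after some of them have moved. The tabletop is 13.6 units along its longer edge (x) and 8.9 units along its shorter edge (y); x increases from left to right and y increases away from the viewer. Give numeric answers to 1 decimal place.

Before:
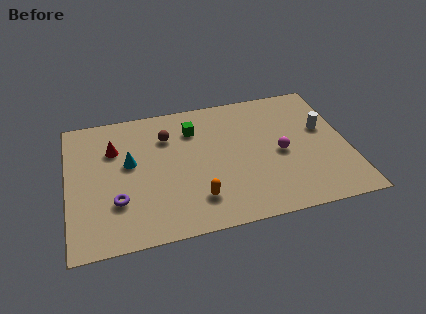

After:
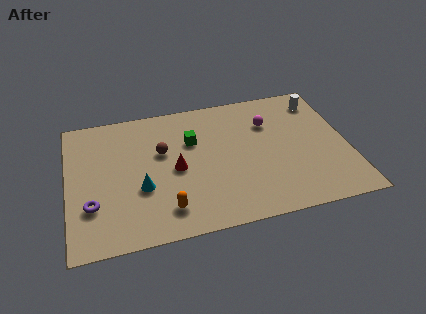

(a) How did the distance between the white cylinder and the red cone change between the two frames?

-2.3

They were about 10.2 units apart before and 7.9 after — 2.3 units closer together.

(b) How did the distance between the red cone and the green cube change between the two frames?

-2.0

The distance was about 3.9 in the first image and 1.9 in the second, so they moved 2.0 units closer together.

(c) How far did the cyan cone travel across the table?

1.9

The cyan cone moved from about (3.0, 5.1) to (3.5, 3.3), a distance of √(0.5² + 1.8²) ≈ 1.9.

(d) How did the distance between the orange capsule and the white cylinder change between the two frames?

+2.5

Before: roughly 7.2 units apart; after: 9.7. That's 2.5 units further apart.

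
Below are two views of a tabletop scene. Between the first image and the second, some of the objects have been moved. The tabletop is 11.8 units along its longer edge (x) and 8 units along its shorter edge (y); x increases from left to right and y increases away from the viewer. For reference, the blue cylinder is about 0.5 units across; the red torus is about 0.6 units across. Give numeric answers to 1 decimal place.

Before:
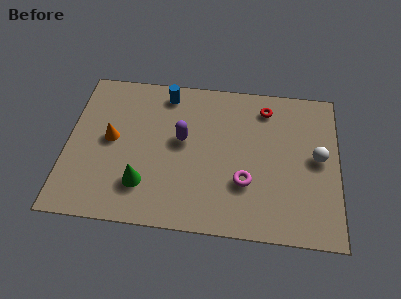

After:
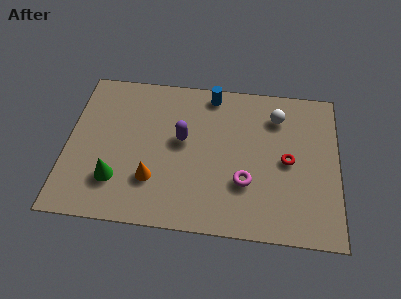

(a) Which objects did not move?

the purple capsule and the magenta torus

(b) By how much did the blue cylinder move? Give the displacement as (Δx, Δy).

(2.0, 0.2)

The blue cylinder started near (4.2, 6.9) and ended near (6.2, 7.1).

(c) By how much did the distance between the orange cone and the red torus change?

-1.1

The distance was about 7.1 in the first image and 6.0 in the second, so they moved 1.1 units closer together.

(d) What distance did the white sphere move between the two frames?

2.7

From (10.9, 4.2) to (9.1, 6.2), the white sphere covered √(1.8² + 2.0²) ≈ 2.7 units.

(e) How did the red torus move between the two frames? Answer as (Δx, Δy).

(1.0, -2.7)

The red torus was at about (8.6, 6.6) and moved to about (9.6, 3.9).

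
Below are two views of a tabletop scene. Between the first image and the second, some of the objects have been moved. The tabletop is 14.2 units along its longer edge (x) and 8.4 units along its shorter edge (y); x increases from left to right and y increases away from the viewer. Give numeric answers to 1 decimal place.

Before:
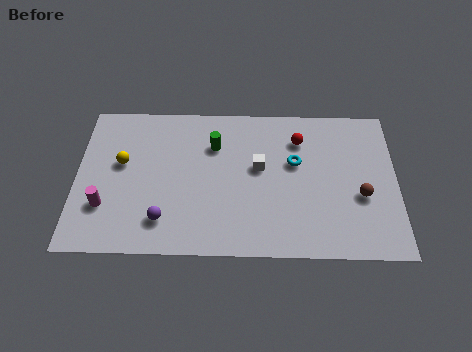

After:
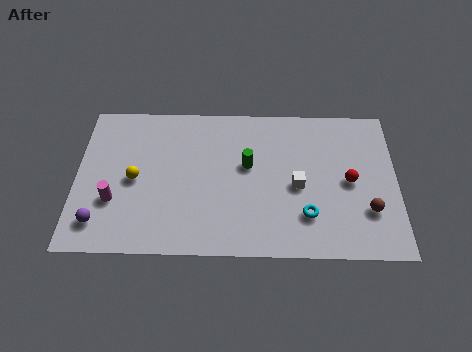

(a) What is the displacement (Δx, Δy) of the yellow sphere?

(0.6, -0.9)

From the two frames, the yellow sphere sits at roughly (2.0, 4.9) before and (2.6, 4.0) after.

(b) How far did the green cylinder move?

1.9

The green cylinder moved from about (6.1, 6.0) to (7.6, 4.9), a distance of √(1.5² + 1.1²) ≈ 1.9.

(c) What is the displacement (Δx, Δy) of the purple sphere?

(-2.8, -0.2)

The purple sphere started near (3.9, 1.8) and ended near (1.1, 1.6).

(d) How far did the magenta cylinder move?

0.5

The magenta cylinder moved from about (1.3, 2.5) to (1.7, 2.8), a distance of √(0.4² + 0.3²) ≈ 0.5.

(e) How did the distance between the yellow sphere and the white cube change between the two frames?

+1.1

They were about 6.1 units apart before and 7.2 after — 1.1 units further apart.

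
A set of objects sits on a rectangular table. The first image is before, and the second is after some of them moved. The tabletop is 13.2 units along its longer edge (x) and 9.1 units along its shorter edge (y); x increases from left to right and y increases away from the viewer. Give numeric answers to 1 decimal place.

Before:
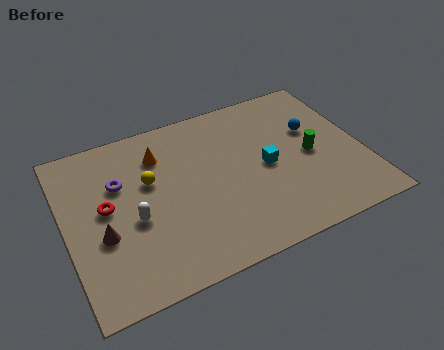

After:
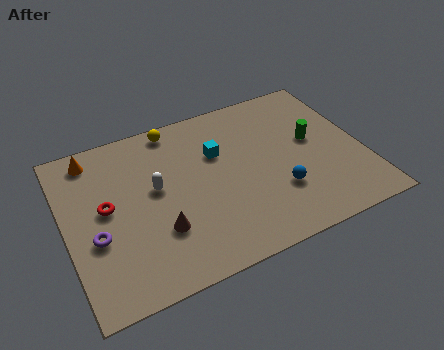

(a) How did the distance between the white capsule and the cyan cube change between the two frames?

-3.0

The distance was about 6.0 in the first image and 3.0 in the second, so they moved 3.0 units closer together.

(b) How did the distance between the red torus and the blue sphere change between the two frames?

-1.7

Before: roughly 9.4 units apart; after: 7.7. That's 1.7 units closer together.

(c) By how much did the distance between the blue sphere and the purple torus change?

-0.7

They were about 8.7 units apart before and 8.0 after — 0.7 units closer together.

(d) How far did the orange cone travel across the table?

3.1

The orange cone was near (4.4, 6.9) before and (1.5, 7.9) after, so it travelled √(2.9² + 1.0²) ≈ 3.1 units.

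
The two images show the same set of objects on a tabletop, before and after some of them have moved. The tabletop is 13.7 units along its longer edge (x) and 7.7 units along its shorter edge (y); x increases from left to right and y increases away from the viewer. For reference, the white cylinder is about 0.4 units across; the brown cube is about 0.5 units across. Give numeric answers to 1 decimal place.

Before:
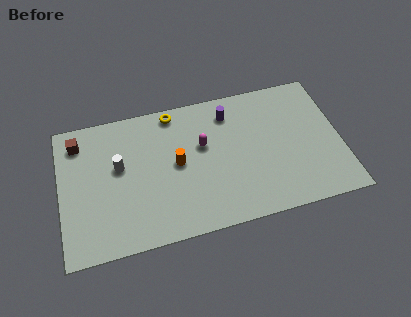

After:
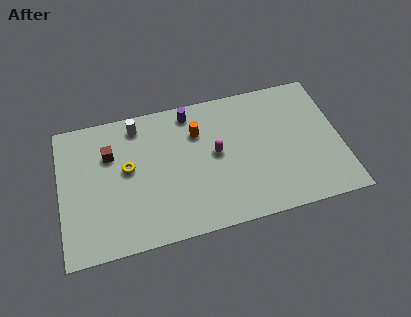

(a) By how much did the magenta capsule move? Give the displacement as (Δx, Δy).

(0.6, -0.6)

From the two frames, the magenta capsule sits at roughly (7.0, 4.7) before and (7.6, 4.1) after.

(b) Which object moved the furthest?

the yellow torus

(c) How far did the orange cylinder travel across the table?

1.9

The orange cylinder moved from about (5.7, 4.0) to (6.8, 5.5), a distance of √(1.1² + 1.5²) ≈ 1.9.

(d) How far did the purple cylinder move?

2.0

The purple cylinder moved from about (8.4, 6.2) to (6.5, 6.7), a distance of √(1.9² + 0.5²) ≈ 2.0.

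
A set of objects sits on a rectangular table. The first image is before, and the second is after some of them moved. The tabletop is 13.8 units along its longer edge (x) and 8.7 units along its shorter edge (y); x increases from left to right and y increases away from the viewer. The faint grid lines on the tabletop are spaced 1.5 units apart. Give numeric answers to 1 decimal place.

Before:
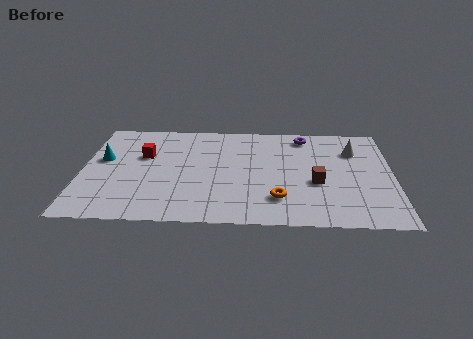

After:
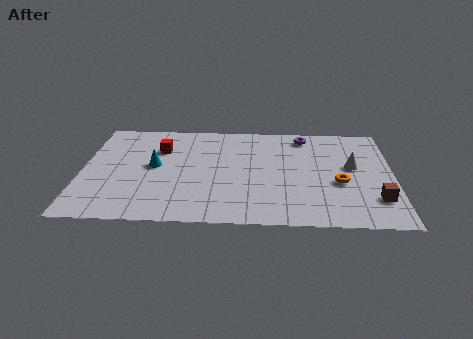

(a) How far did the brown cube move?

2.9

The brown cube moved from about (10.4, 3.5) to (13.0, 2.2), a distance of √(2.6² + 1.3²) ≈ 2.9.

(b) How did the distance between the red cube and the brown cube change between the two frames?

+2.4

Before: roughly 8.0 units apart; after: 10.4. That's 2.4 units further apart.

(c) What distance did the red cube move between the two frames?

0.9

The red cube moved from about (2.7, 5.5) to (3.4, 6.1), a distance of √(0.7² + 0.6²) ≈ 0.9.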